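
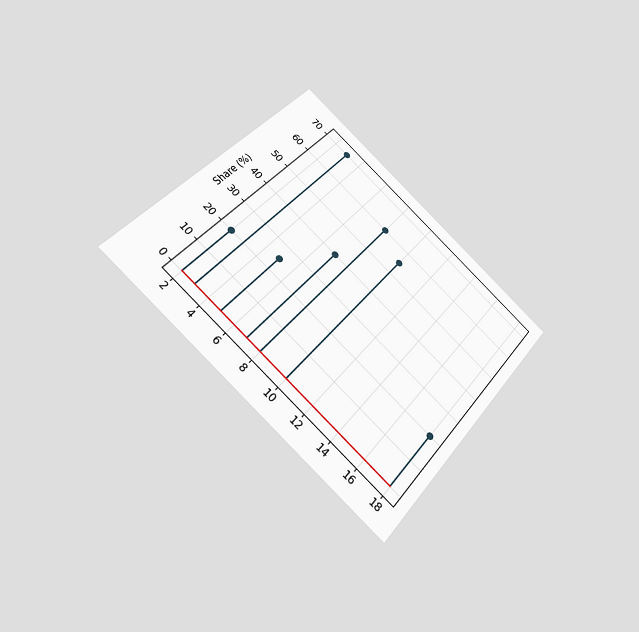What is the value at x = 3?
70%

The chart is tilted about 40° clockwise and viewed slightly from below. The stem at x=3 reaches 70%.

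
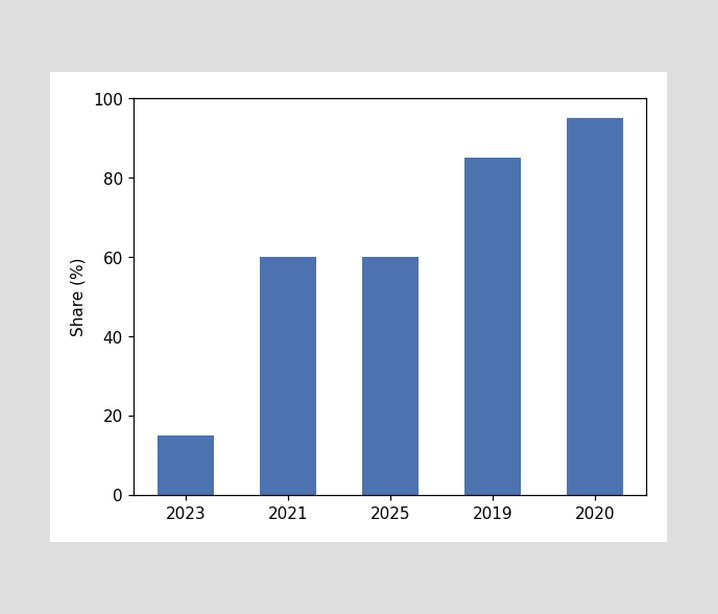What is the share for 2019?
Reading along the chart's y-axis, the 2019 bar reaches 85%.

85%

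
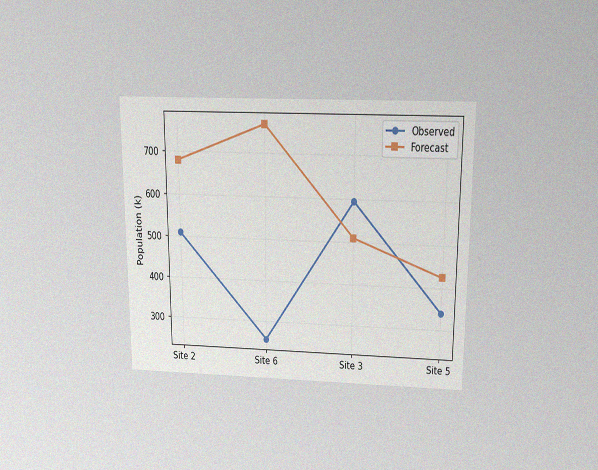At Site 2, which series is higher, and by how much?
The chart is viewed slightly from above, with some photo noise. At Site 2, Forecast sits above the other line by 170k.

Forecast, by 170k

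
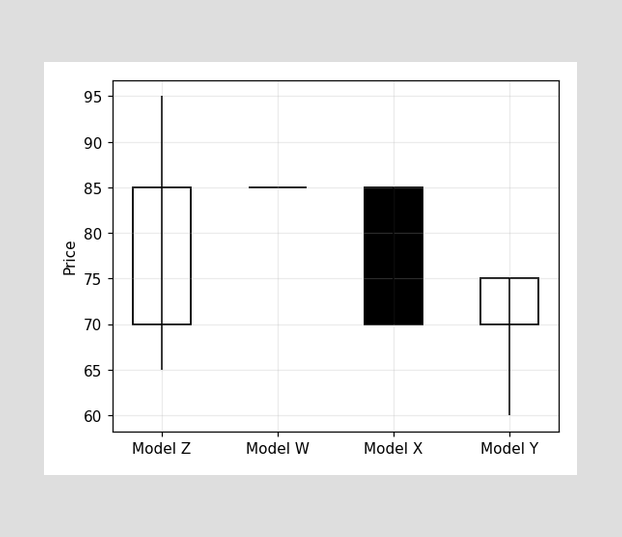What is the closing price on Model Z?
85

The Model Z candle closes at 85.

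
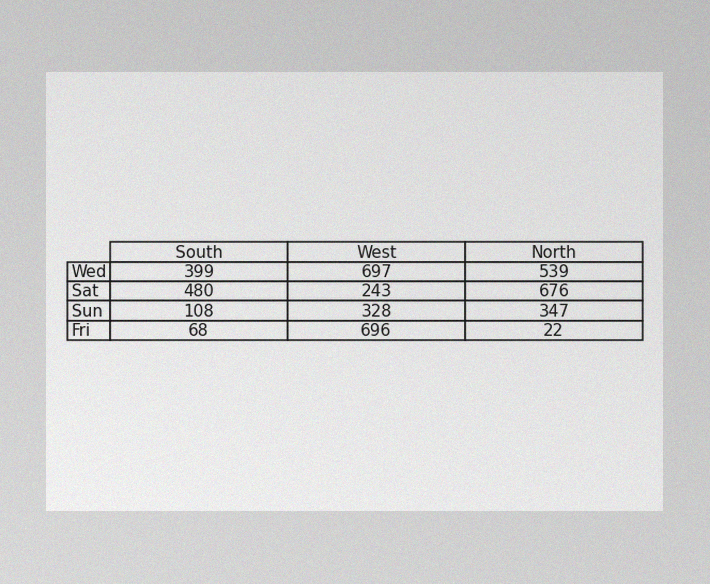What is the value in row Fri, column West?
696

The image has some photo noise and uneven lighting. The (Fri, West) cell reads 696.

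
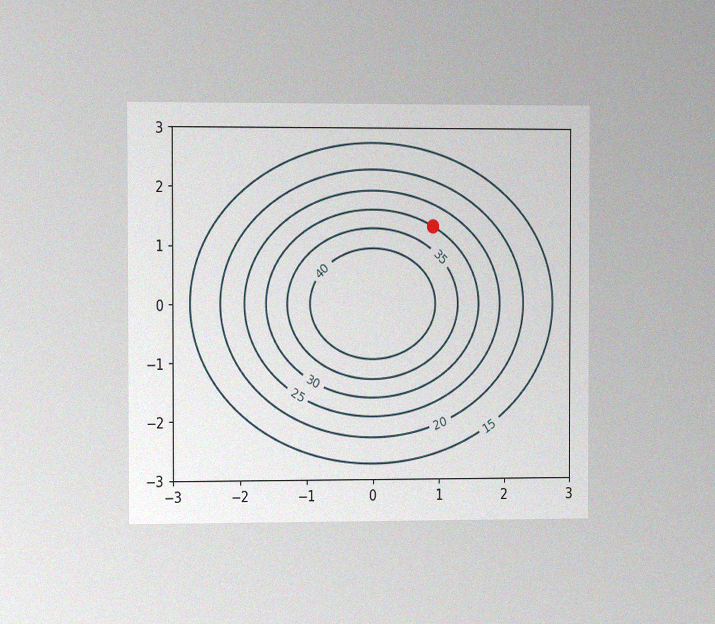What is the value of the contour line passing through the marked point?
The chart is viewed slightly from the left, with some photo noise. The marked point sits on the contour labelled 30.

30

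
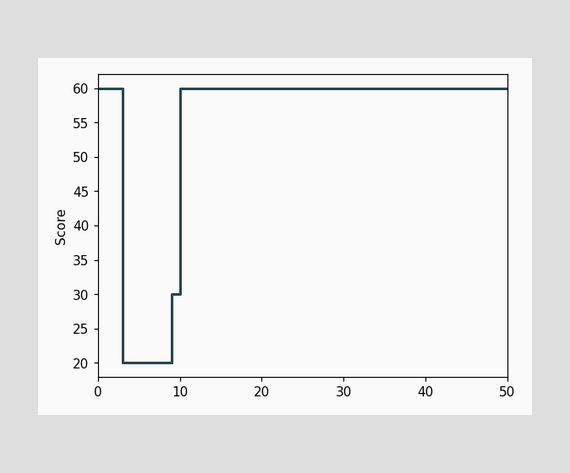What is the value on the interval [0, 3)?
On [0, 3) the step sits at 60.

60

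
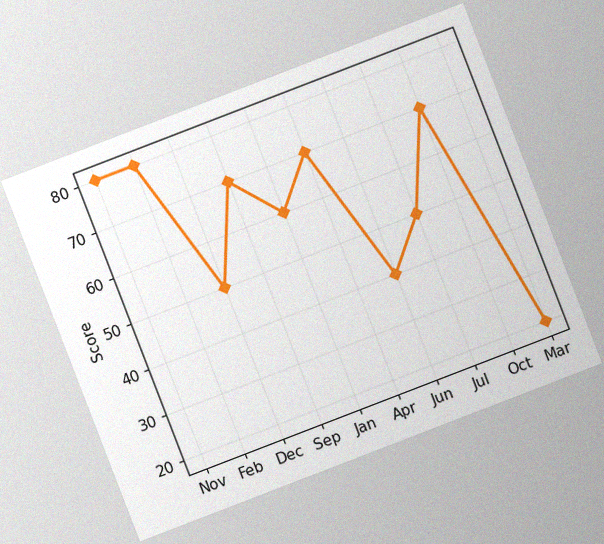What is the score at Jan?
The chart is tilted about 21° counter-clockwise, with some photo noise. At Jan, the line is at 60.

60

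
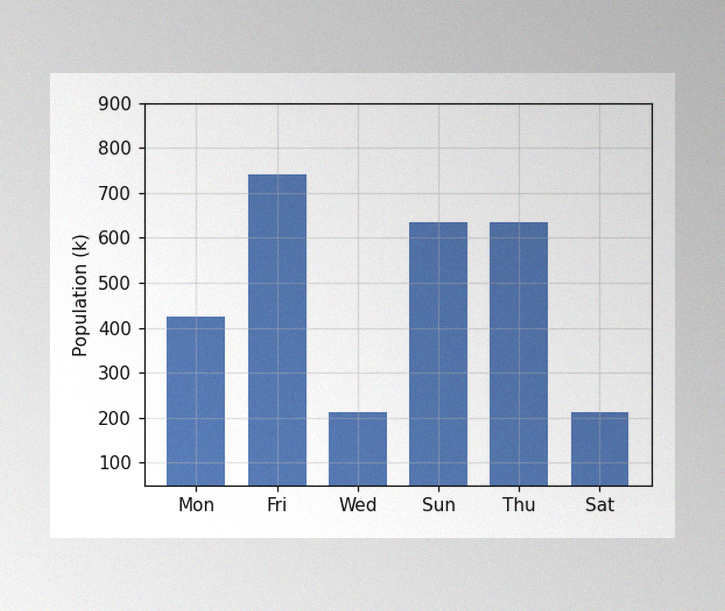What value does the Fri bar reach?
742k

The image has some photo noise and uneven lighting. Reading along the chart's y-axis, the Fri bar reaches 742k.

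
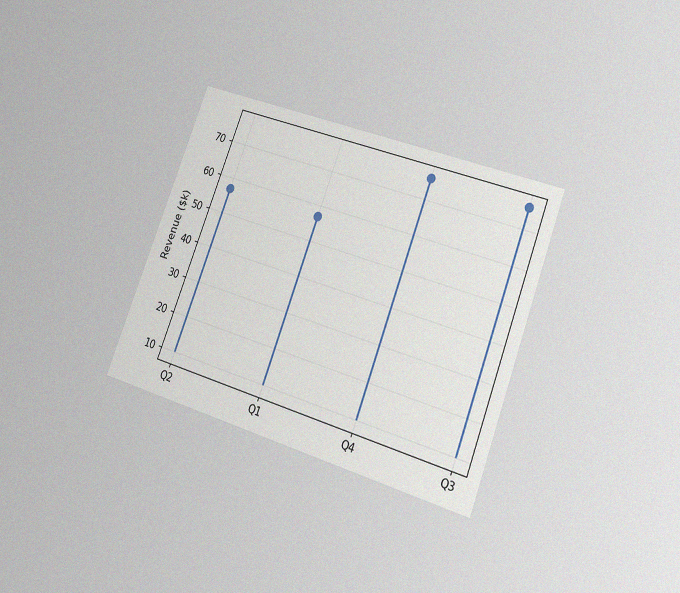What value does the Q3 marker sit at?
$76k

The chart is tilted about 21° clockwise and viewed at a slight angle, with some photo noise. The Q3 marker sits at $76k.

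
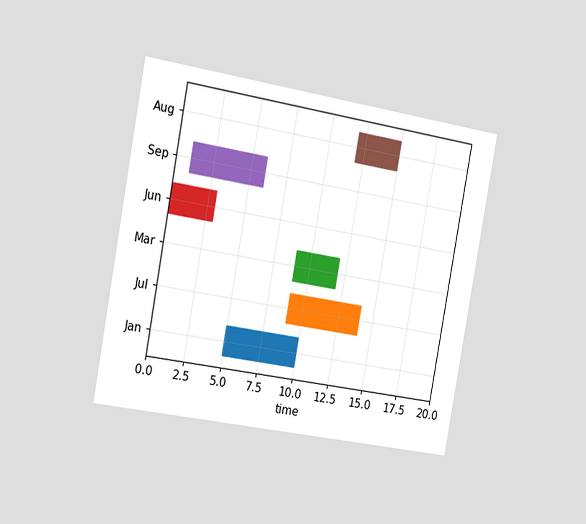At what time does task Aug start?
The chart is tilted about 10° clockwise and viewed slightly from the left. The Aug bar begins at t=12.

12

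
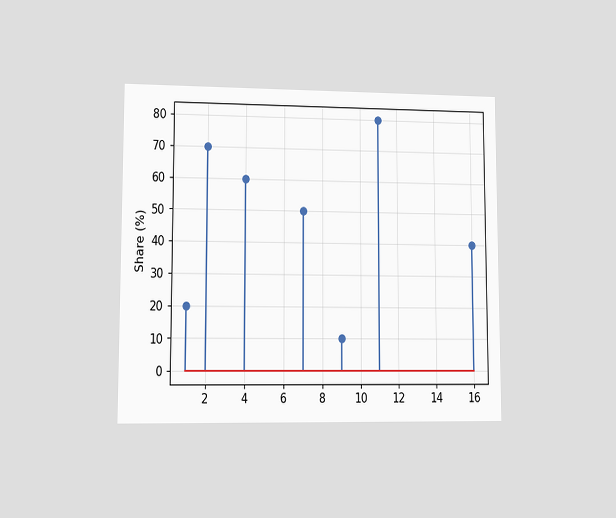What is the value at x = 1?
The chart is viewed at a slight angle. The stem at x=1 reaches 20%.

20%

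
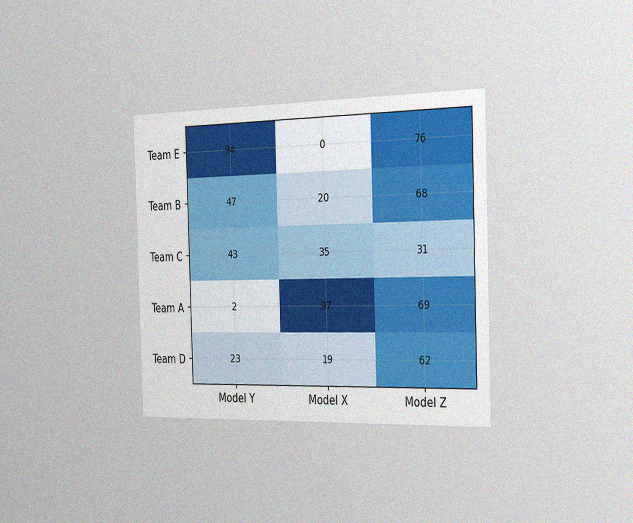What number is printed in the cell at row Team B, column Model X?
20

The chart is viewed slightly from the right, with some photo noise. The (Team B, Model X) cell reads 20.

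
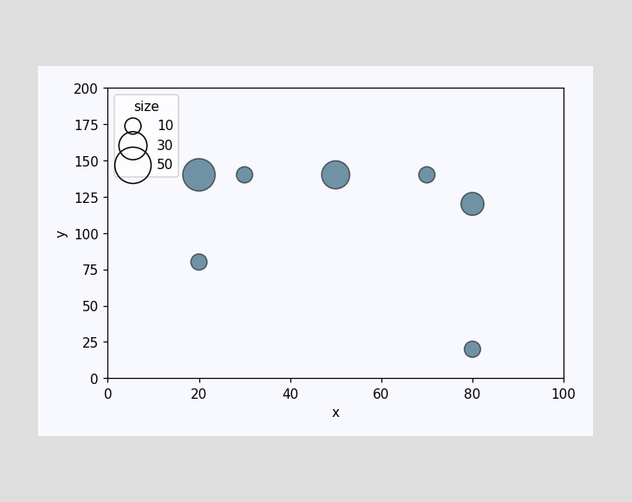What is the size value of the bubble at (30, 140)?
Matching the bubble at (30, 140) against the size legend gives 10.

10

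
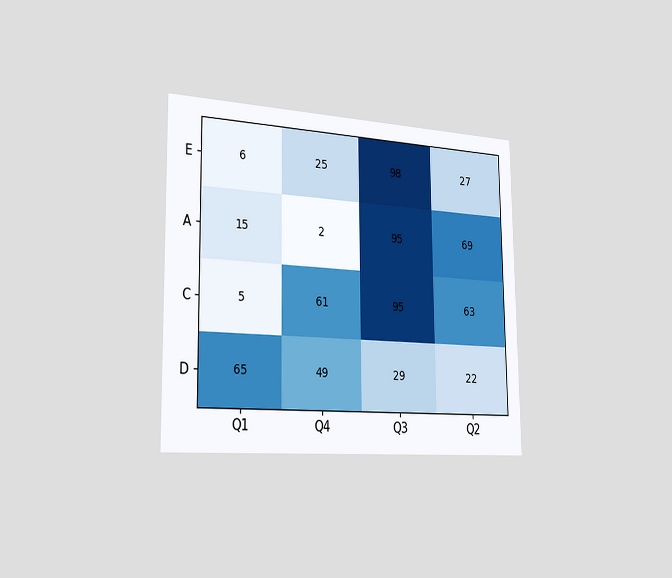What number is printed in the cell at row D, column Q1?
65

The chart is viewed slightly from the left. The (D, Q1) cell reads 65.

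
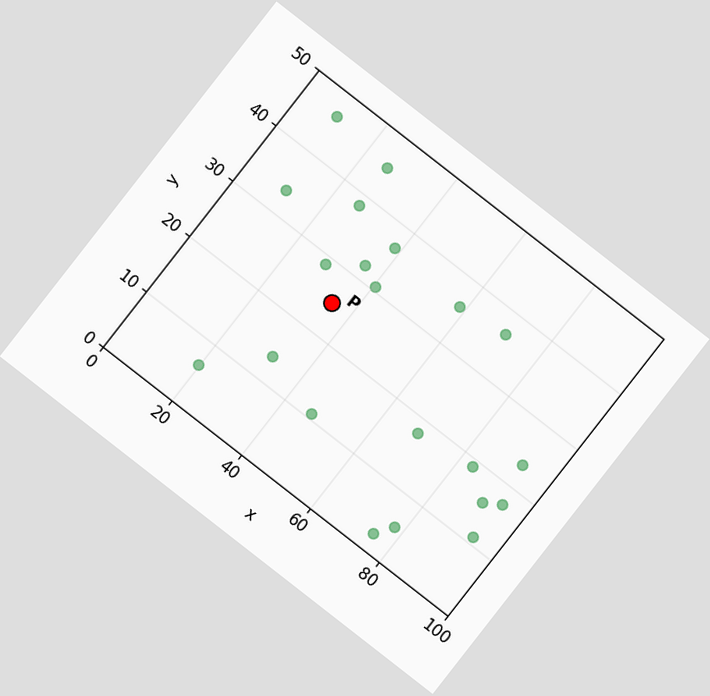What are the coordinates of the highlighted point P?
(35, 25)

The chart is tilted about 38° clockwise. Following the gridlines from P to each axis, P sits at (35, 25).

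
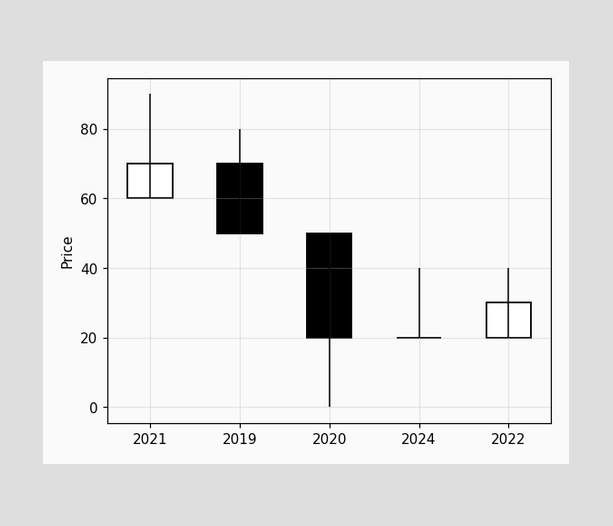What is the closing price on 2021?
70

The 2021 candle closes at 70.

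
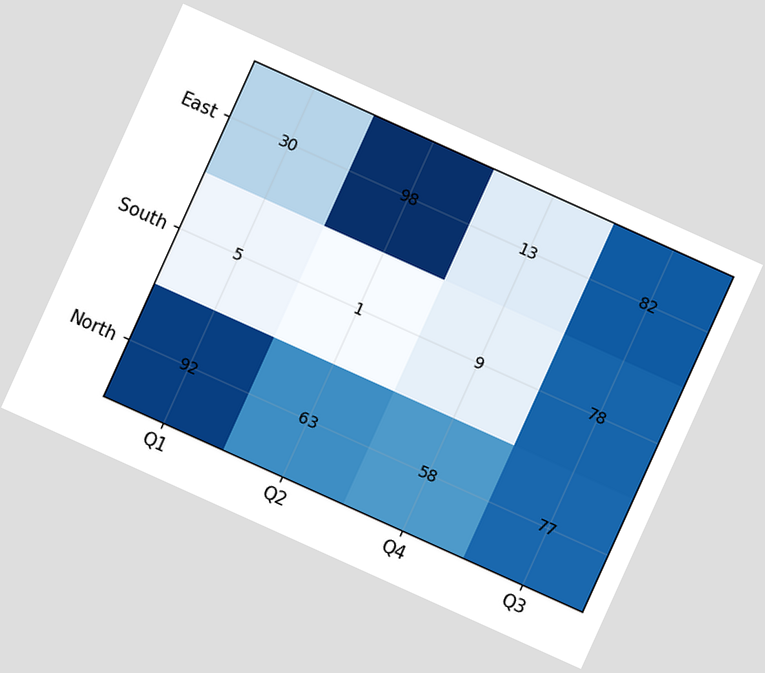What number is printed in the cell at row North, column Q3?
The chart is tilted about 24° clockwise. The (North, Q3) cell reads 77.

77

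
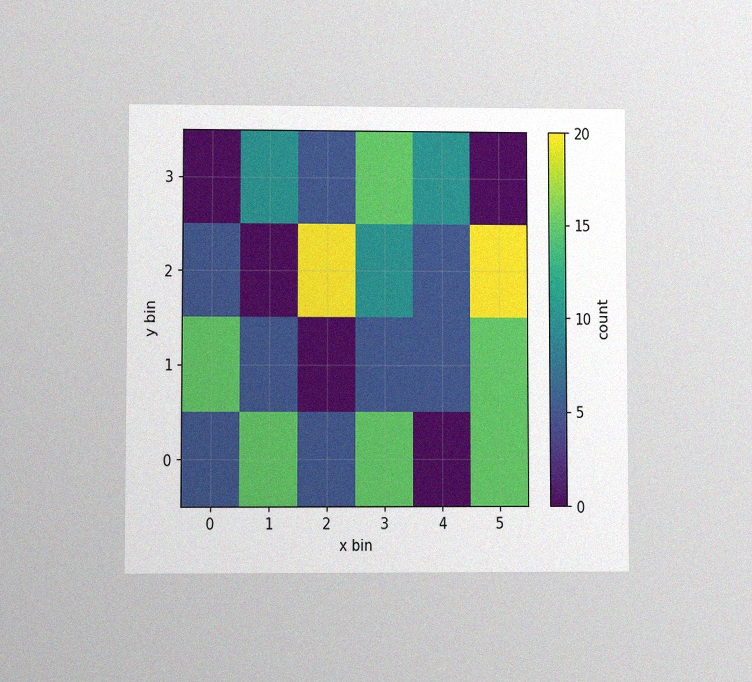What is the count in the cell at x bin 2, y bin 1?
0

The chart is viewed at a slight angle, with some photo noise. Matching the cell (2, 1) against the colorbar gives 0.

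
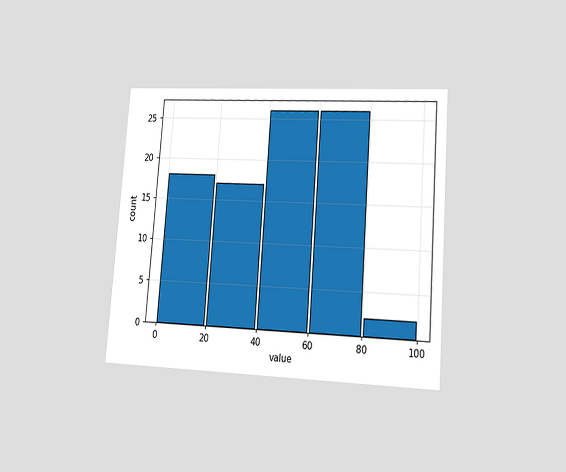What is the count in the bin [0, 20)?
18

The chart is tilted about 4° clockwise and viewed at a slight angle. The [0, 20) bin has height 18.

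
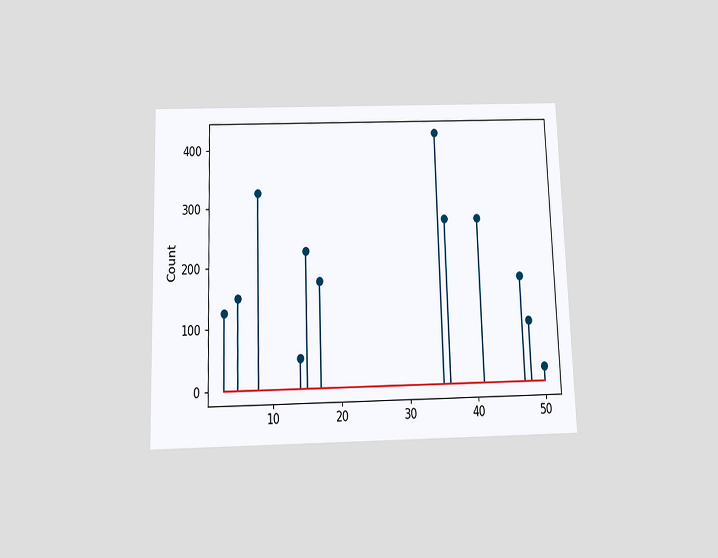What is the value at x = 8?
325

The chart is viewed slightly from below. The stem at x=8 reaches 325.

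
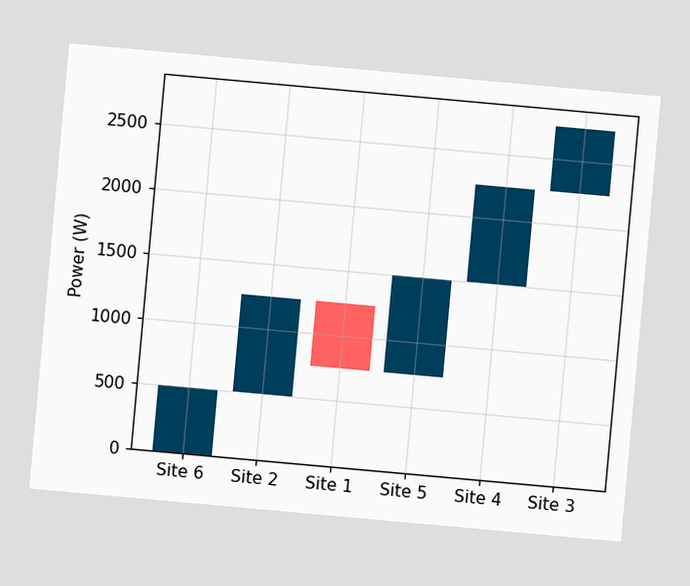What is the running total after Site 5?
The chart is tilted about 5° clockwise. After Site 5 the running total reaches 1500W.

1500W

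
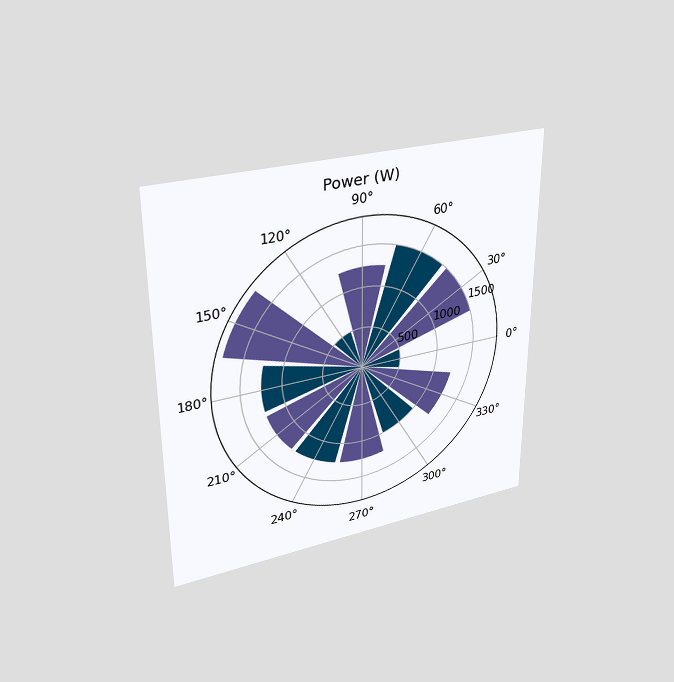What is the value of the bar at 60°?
1500W

The chart is viewed at a slight angle. The bar at 60° reaches 1500W on the radial axis.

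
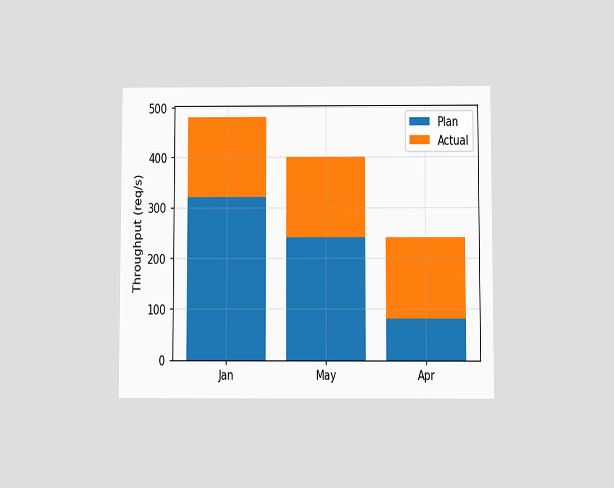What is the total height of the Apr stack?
The chart is viewed slightly from below. The Apr stack's top reaches 240req/s on the y-axis.

240req/s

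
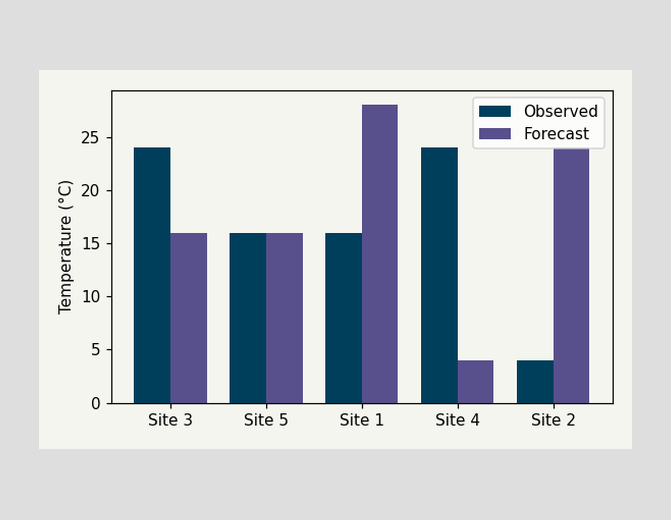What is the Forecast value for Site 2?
The Forecast bar at Site 2 reaches 24°C on the y-axis.

24°C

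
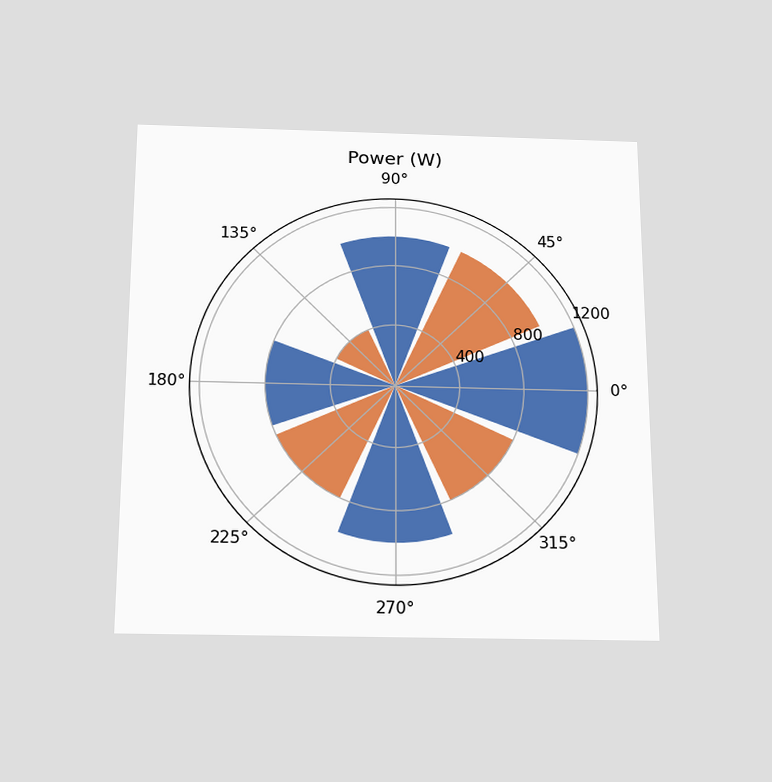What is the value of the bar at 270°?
1000W

The chart is viewed slightly from below. The bar at 270° reaches 1000W on the radial axis.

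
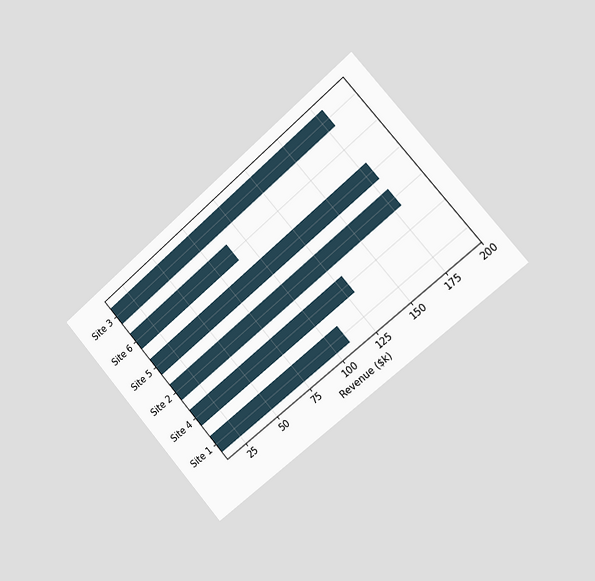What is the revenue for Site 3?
The chart is tilted about 41° counter-clockwise and viewed slightly from the right. Reading along the chart's x-axis, the Site 3 bar reaches $180k.

$180k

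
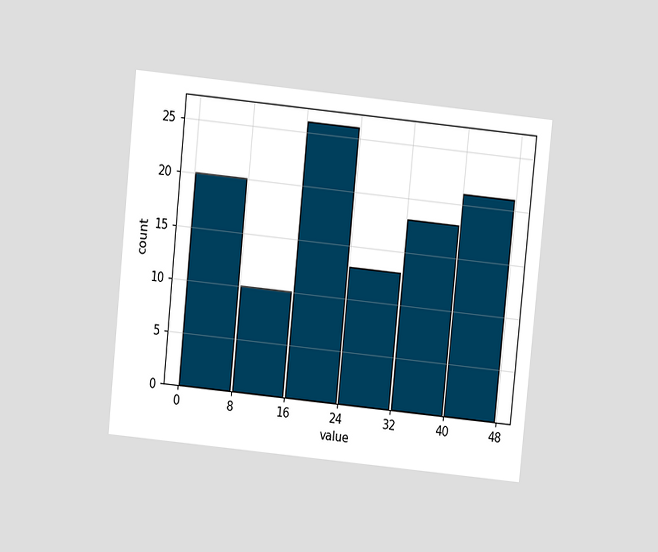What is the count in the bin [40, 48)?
21

The chart is tilted about 6° clockwise and viewed at a slight angle. The [40, 48) bin has height 21.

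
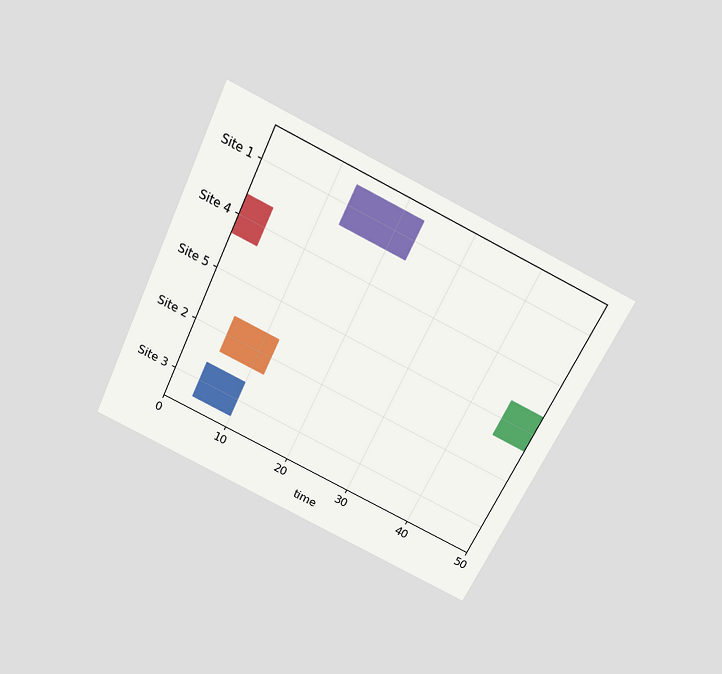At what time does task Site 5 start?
The chart is tilted about 26° clockwise and viewed slightly from above. The Site 5 bar begins at t=45.

45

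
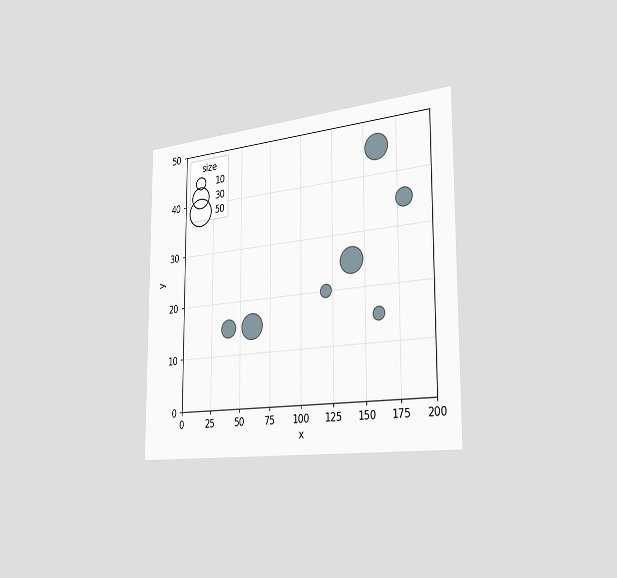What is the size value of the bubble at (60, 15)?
40

The chart is viewed slightly from the right. Matching the bubble at (60, 15) against the size legend gives 40.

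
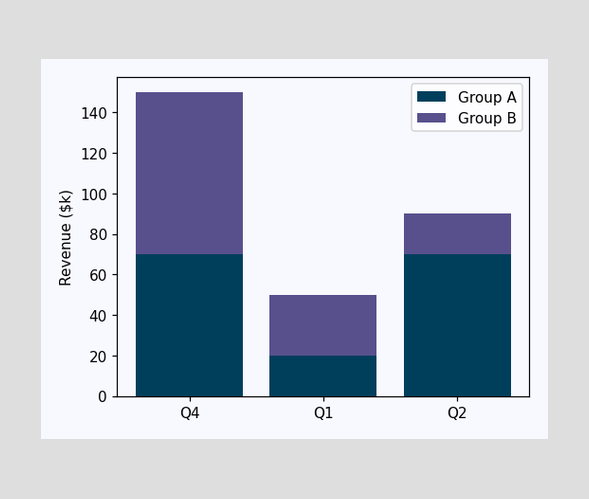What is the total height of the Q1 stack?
The Q1 stack's top reaches $50k on the y-axis.

$50k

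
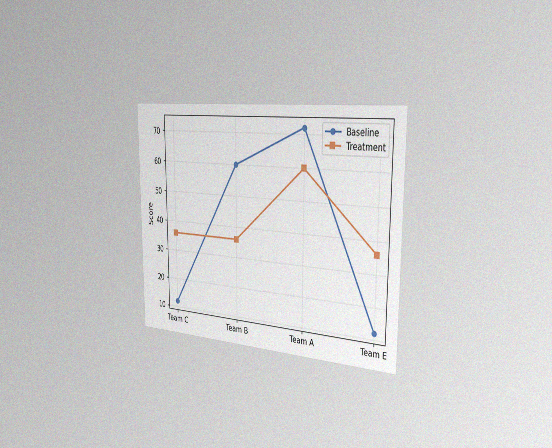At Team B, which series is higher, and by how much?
The chart is viewed slightly from the right, with some photo noise. At Team B, Baseline sits above the other line by 24.

Baseline, by 24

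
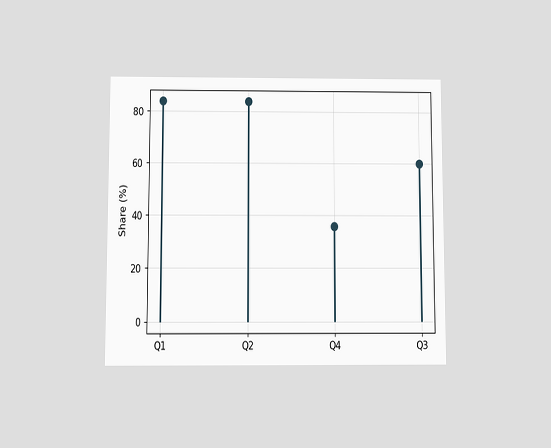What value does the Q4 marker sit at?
36%

The chart is viewed slightly from below. The Q4 marker sits at 36%.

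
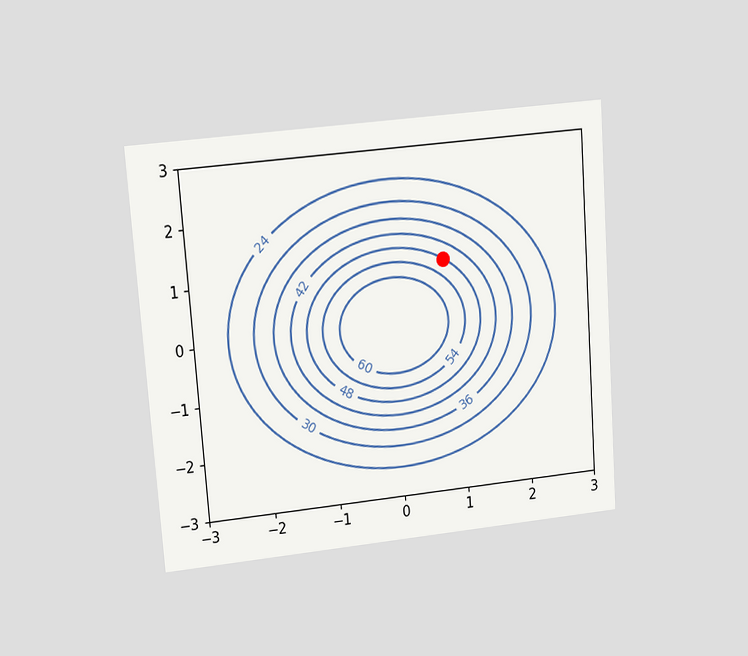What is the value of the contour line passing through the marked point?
48

The chart is tilted about 4° counter-clockwise and viewed at a slight angle. The marked point sits on the contour labelled 48.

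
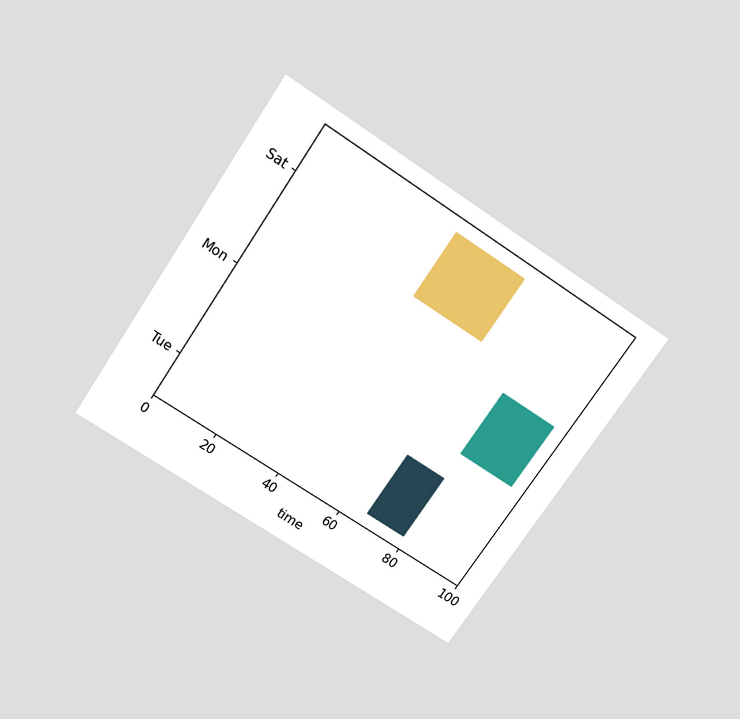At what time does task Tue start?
The chart is tilted about 34° clockwise and viewed slightly from above. The Tue bar begins at t=67.

67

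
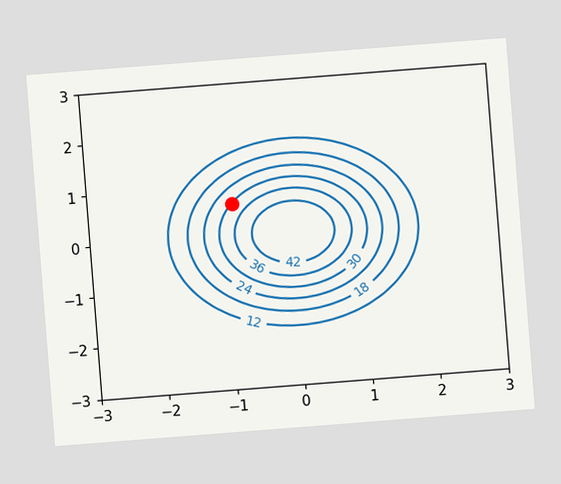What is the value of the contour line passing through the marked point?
30

The chart is tilted about 4° counter-clockwise. The marked point sits on the contour labelled 30.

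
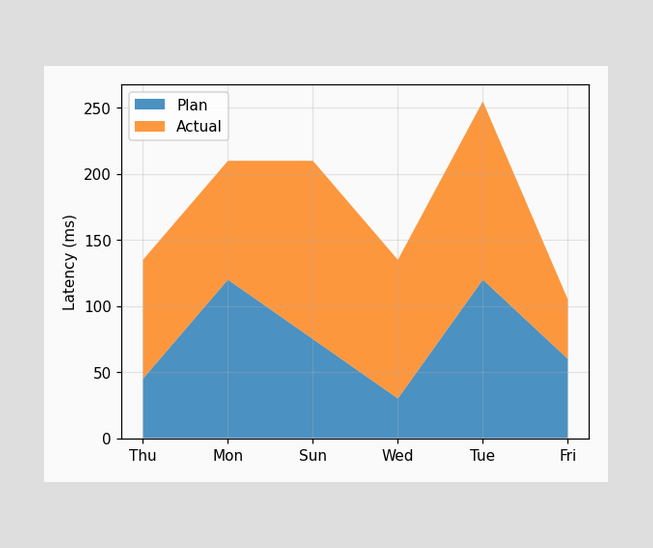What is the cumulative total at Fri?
105ms

The stacked total at Fri reaches 105ms.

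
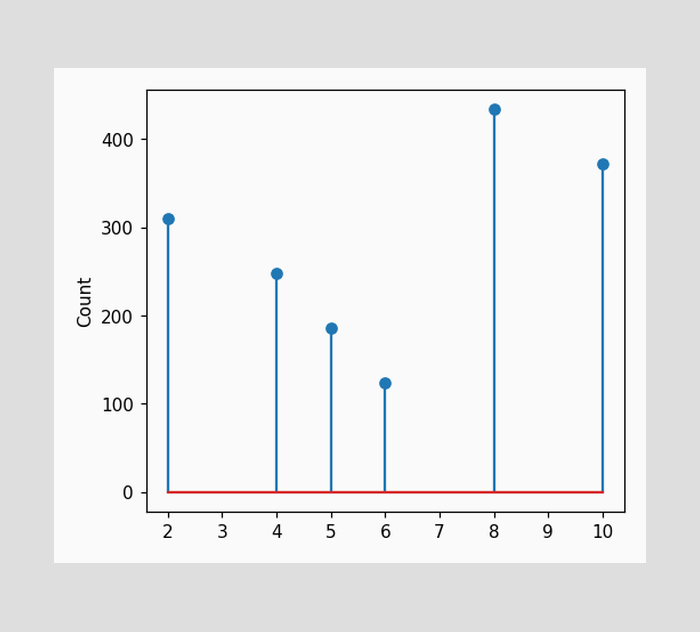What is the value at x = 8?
434

The stem at x=8 reaches 434.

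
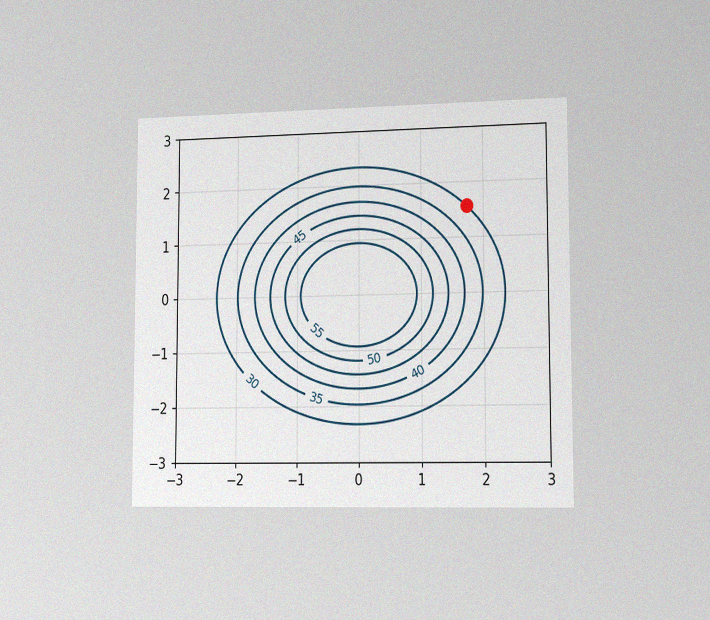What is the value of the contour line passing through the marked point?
30

The chart is viewed slightly from the right, with some photo noise. The marked point sits on the contour labelled 30.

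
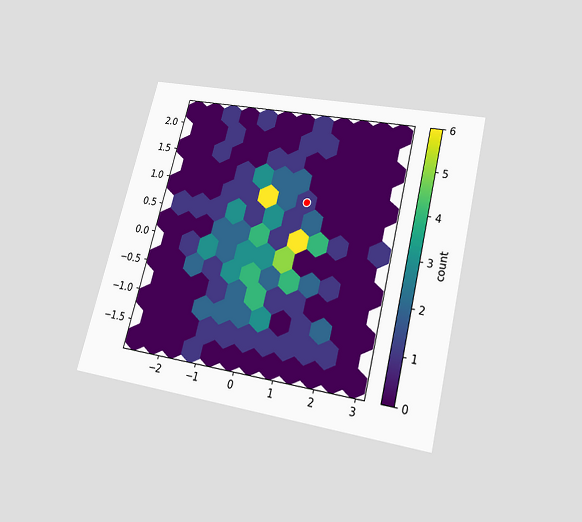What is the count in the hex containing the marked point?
1

The chart is tilted about 14° clockwise and viewed slightly from below. The marked hex reads 1 on the colorbar.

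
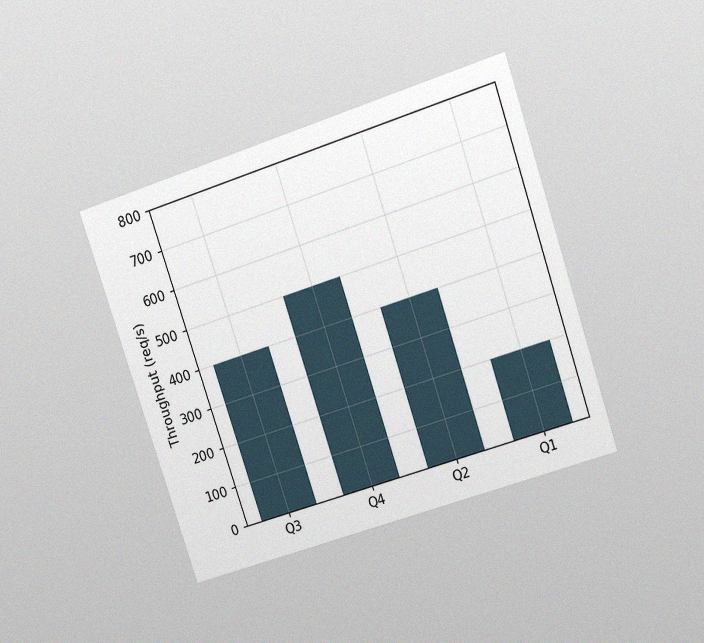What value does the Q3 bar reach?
The chart is tilted about 18° counter-clockwise and viewed at a slight angle, with some photo noise. Reading along the chart's y-axis, the Q3 bar reaches 400req/s.

400req/s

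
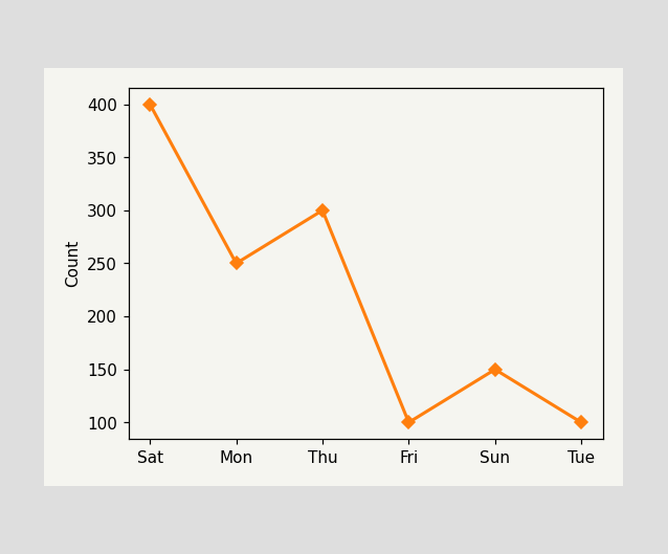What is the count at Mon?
250

At Mon, the line is at 250.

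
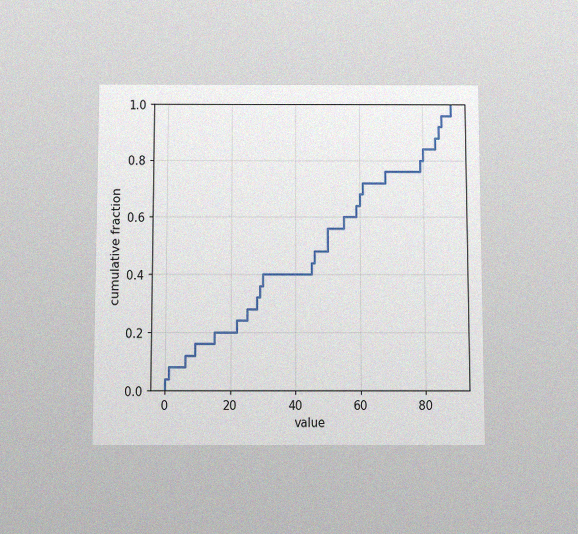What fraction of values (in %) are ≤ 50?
56%

The chart is viewed slightly from below, with some photo noise. At x=50 the ECDF step is at 56%.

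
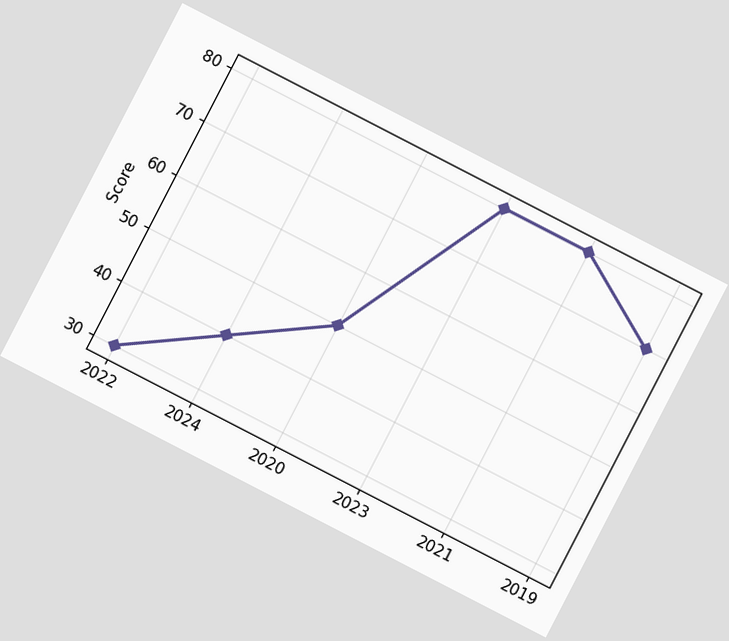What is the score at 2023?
80

The chart is tilted about 27° clockwise. At 2023, the line is at 80.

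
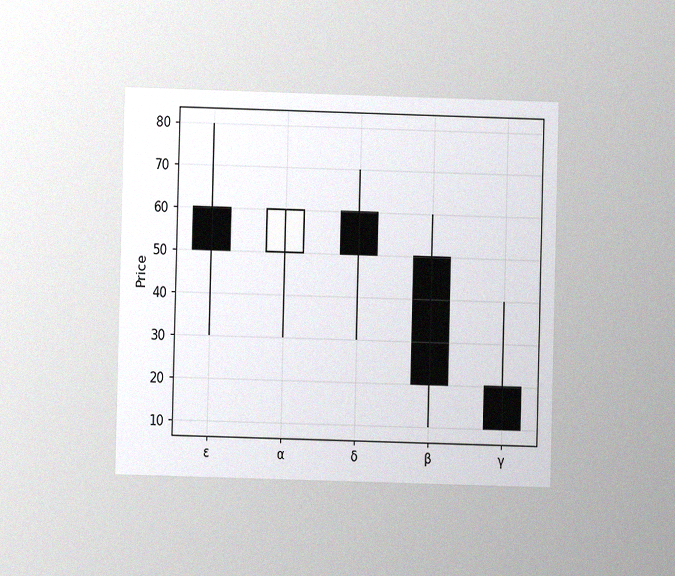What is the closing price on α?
The chart is viewed at a slight angle, with some photo noise. The α candle closes at 60.

60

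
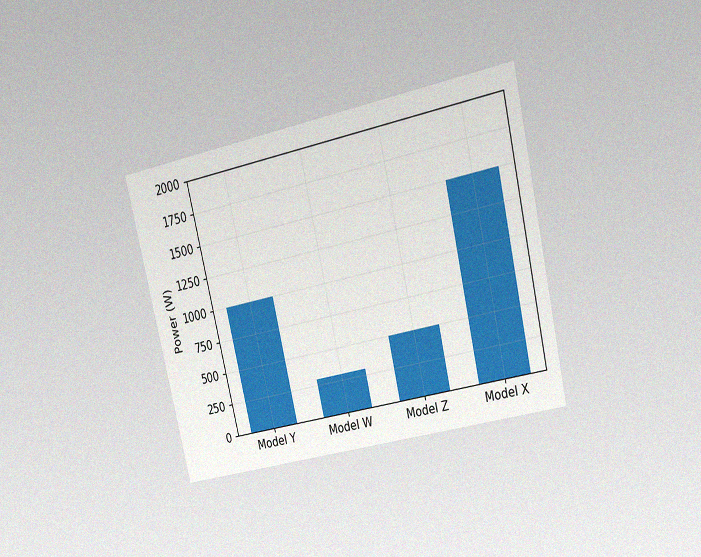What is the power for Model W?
300W

The chart is tilted about 13° counter-clockwise and viewed at a slight angle, with some photo noise. Reading along the chart's y-axis, the Model W bar reaches 300W.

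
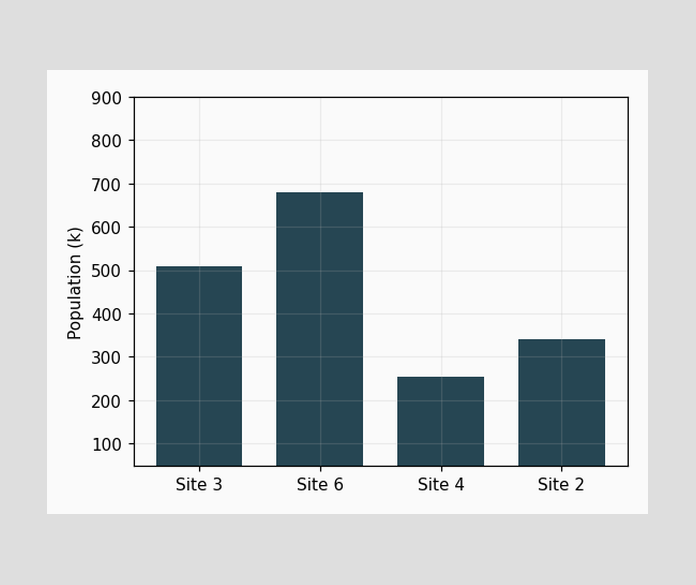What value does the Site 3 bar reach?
Reading along the chart's y-axis, the Site 3 bar reaches 510k.

510k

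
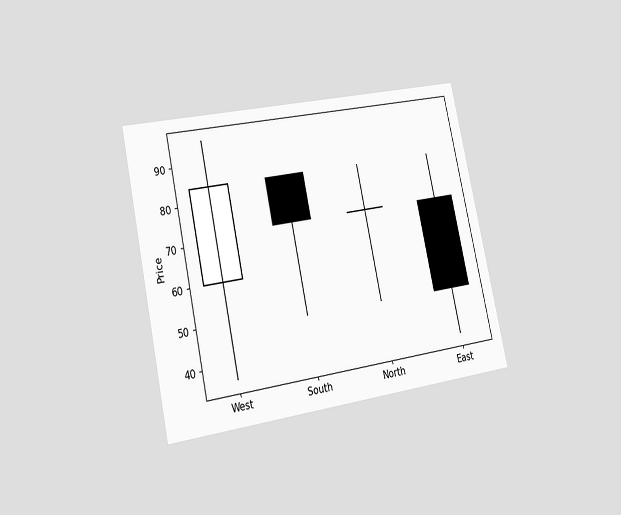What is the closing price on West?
84

The chart is tilted about 12° counter-clockwise and viewed slightly from the left. The West candle closes at 84.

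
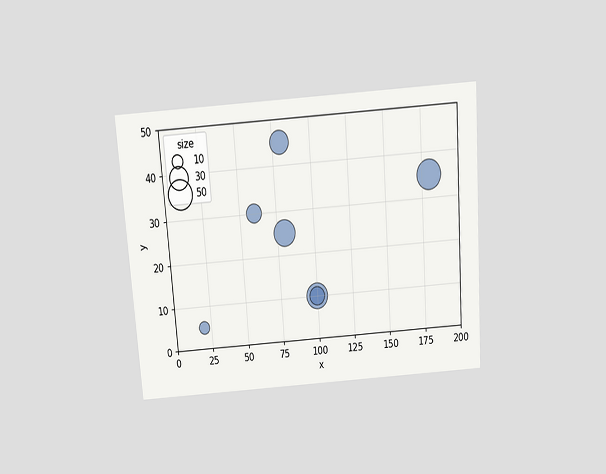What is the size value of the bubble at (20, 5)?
10

The chart is tilted about 4° counter-clockwise and viewed slightly from above. Matching the bubble at (20, 5) against the size legend gives 10.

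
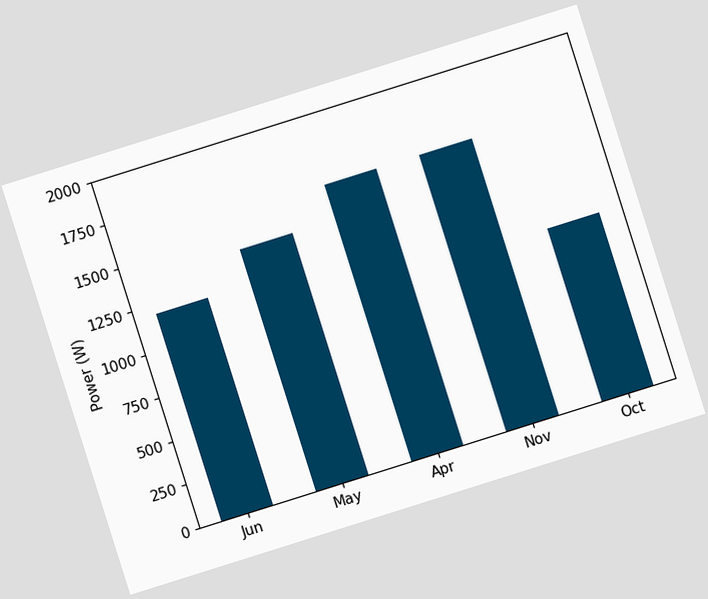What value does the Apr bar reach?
1600W

The chart is tilted about 17° counter-clockwise. Reading along the chart's y-axis, the Apr bar reaches 1600W.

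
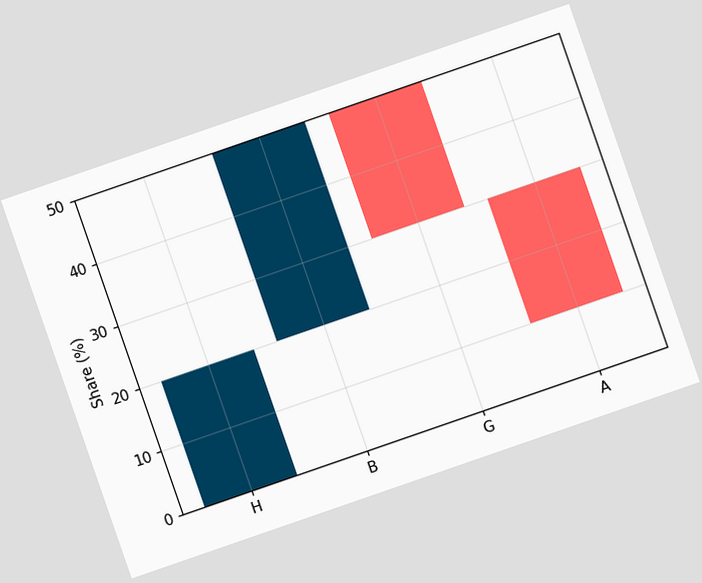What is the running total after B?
50%

The chart is tilted about 19° counter-clockwise. After B the running total reaches 50%.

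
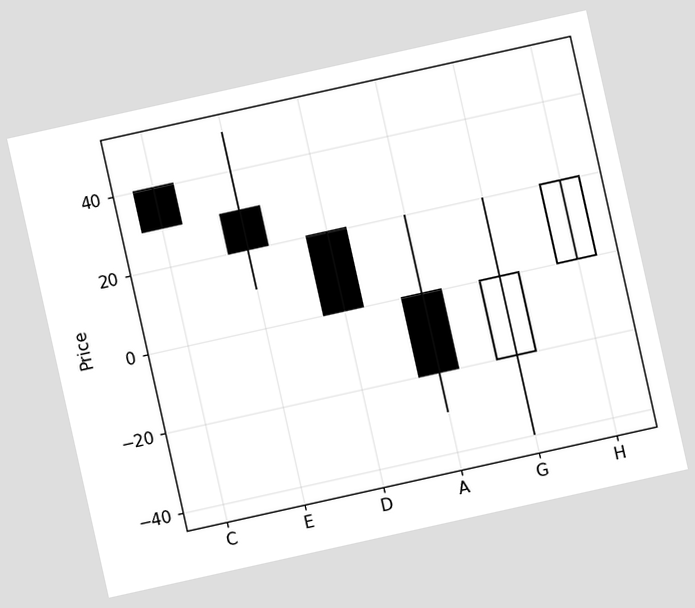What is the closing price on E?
20

The chart is tilted about 13° counter-clockwise. The E candle closes at 20.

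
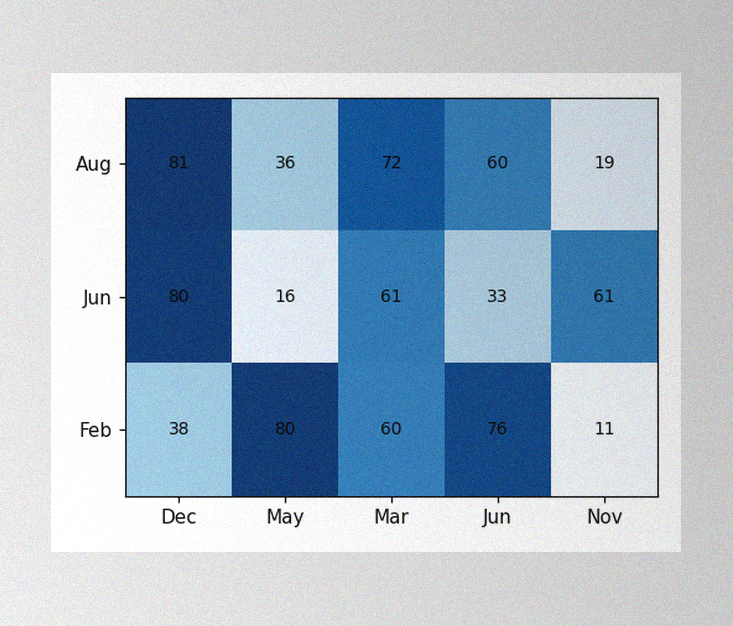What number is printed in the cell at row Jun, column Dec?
The image has some photo noise and uneven lighting. The (Jun, Dec) cell reads 80.

80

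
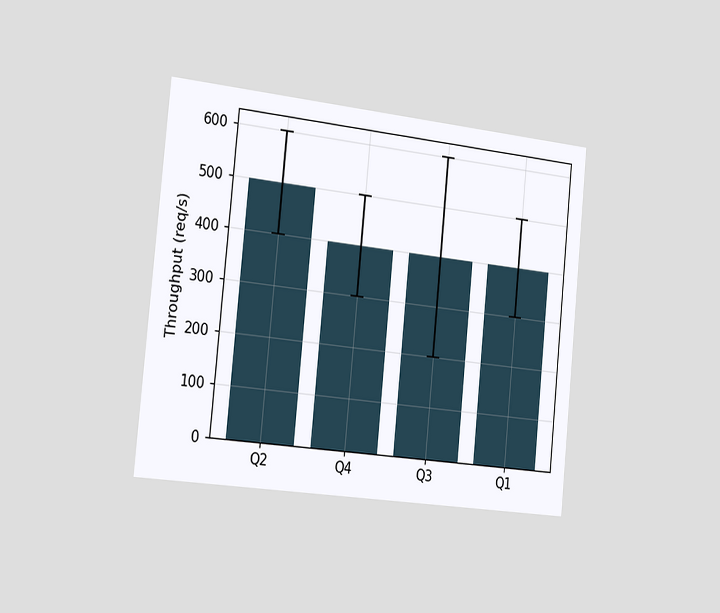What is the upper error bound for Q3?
600req/s

The chart is tilted about 6° clockwise and viewed slightly from the left. The Q3 bar's upper whisker reaches 600req/s.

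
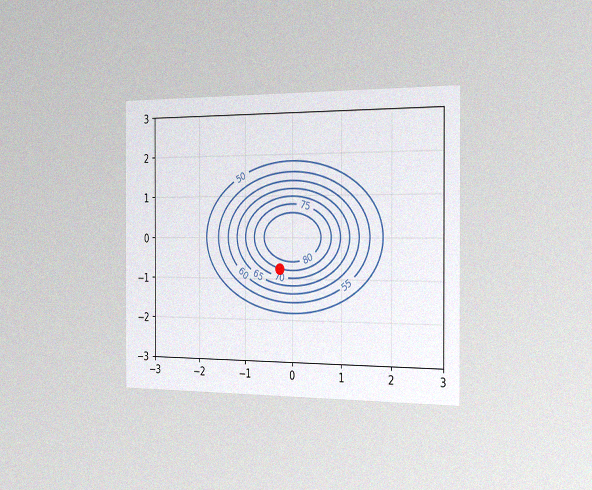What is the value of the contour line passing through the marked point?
The chart is viewed slightly from the right, with some photo noise. The marked point sits on the contour labelled 75.

75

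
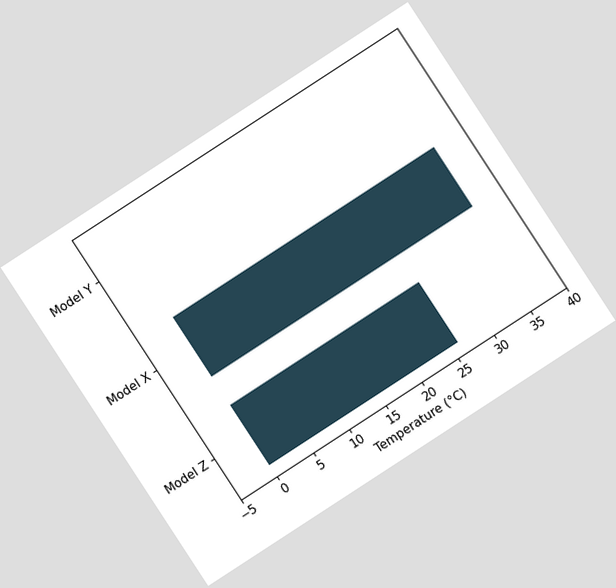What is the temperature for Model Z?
26°C

The chart is tilted about 33° counter-clockwise. Reading along the chart's x-axis, the Model Z bar reaches 26°C.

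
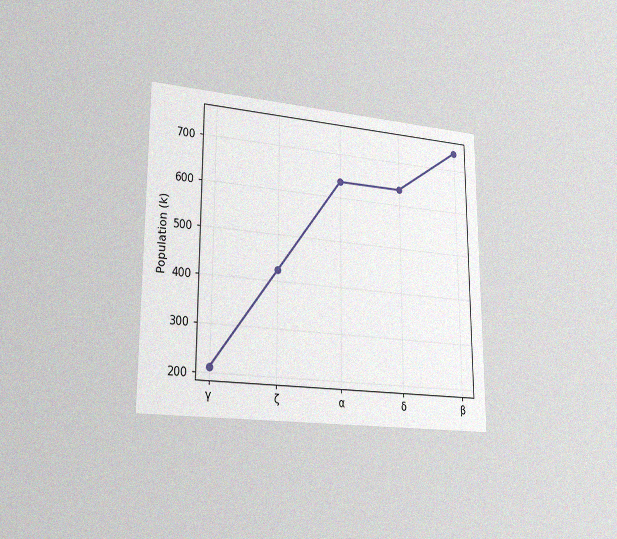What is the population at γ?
212k

The chart is viewed slightly from the left, with some photo noise. At γ, the line is at 212k.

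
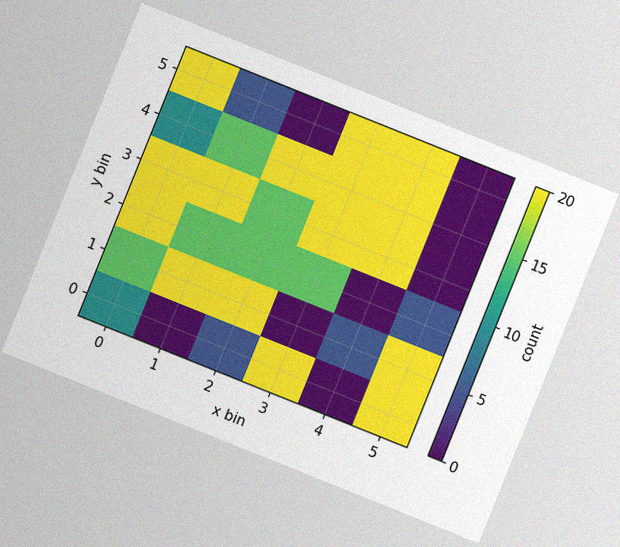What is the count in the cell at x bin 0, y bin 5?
20

The chart is tilted about 22° clockwise, with some photo noise. Matching the cell (0, 5) against the colorbar gives 20.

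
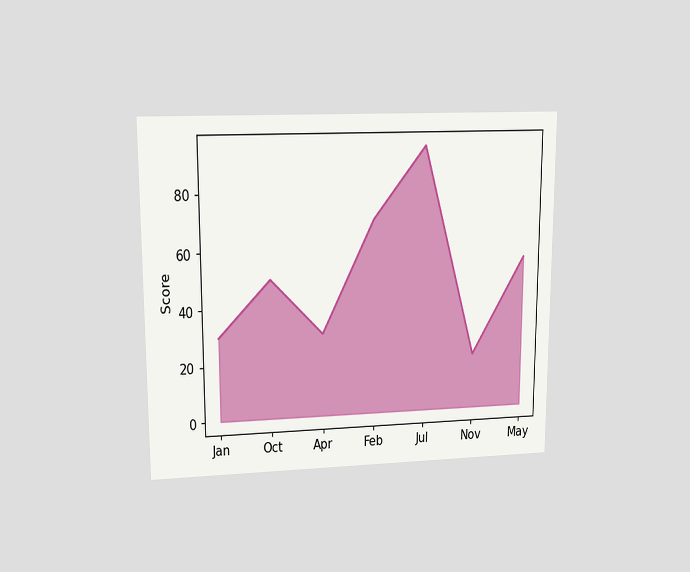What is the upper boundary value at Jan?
The chart is viewed at a slight angle. At Jan the upper boundary is at 30.

30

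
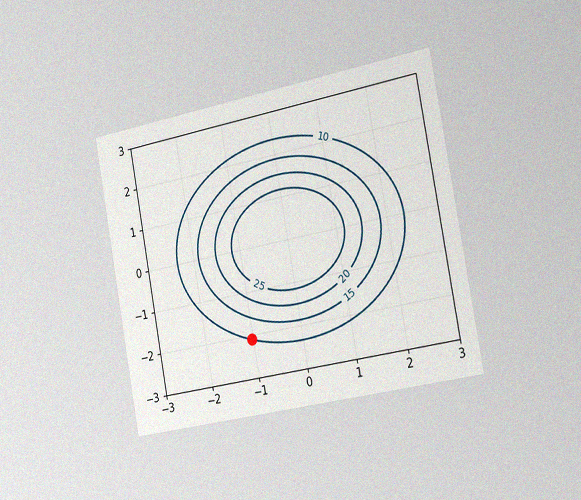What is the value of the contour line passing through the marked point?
10

The chart is tilted about 10° counter-clockwise and viewed slightly from the right, with some photo noise. The marked point sits on the contour labelled 10.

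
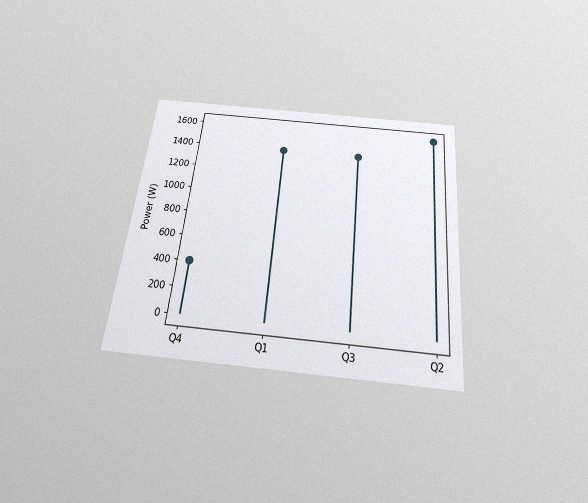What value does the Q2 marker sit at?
The chart is tilted about 6° clockwise and viewed slightly from below, with some photo noise. The Q2 marker sits at 1600W.

1600W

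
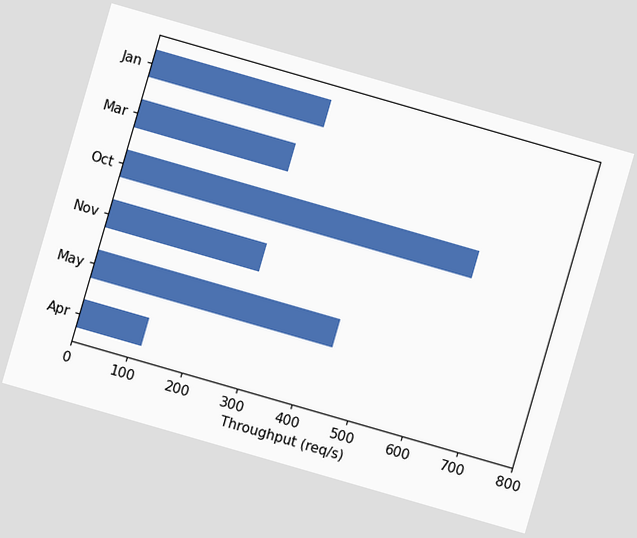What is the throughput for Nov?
The chart is tilted about 16° clockwise. Reading along the chart's x-axis, the Nov bar reaches 280req/s.

280req/s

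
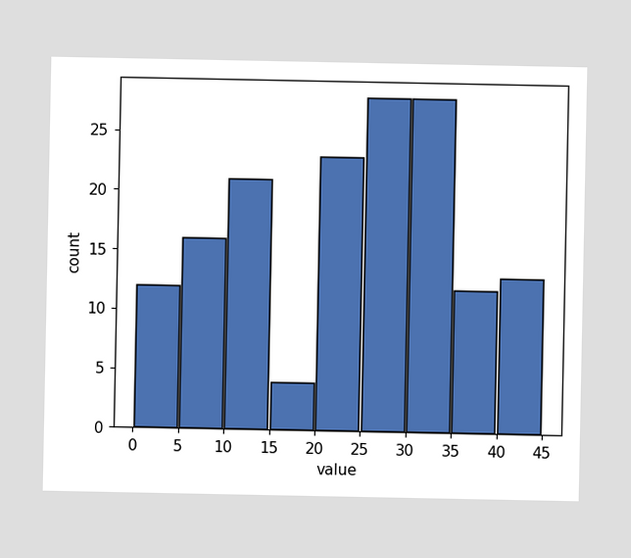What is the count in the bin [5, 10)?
16

The [5, 10) bin has height 16.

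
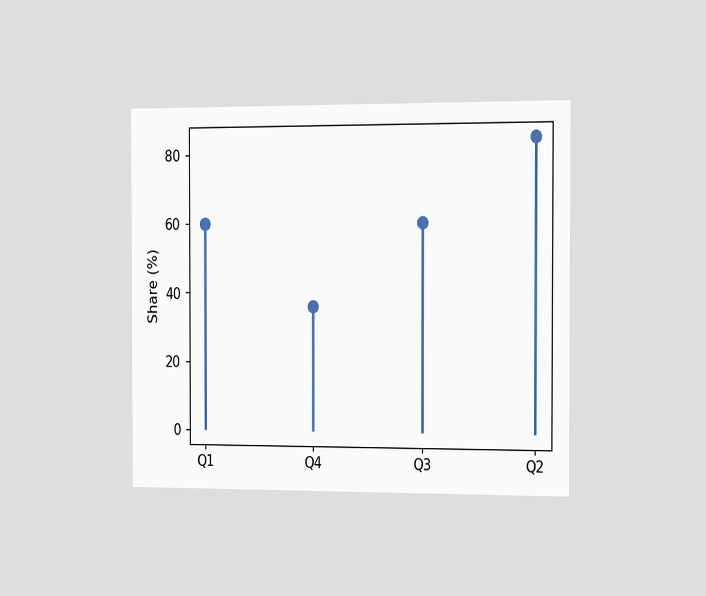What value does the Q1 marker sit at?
The chart is viewed slightly from the right. The Q1 marker sits at 60%.

60%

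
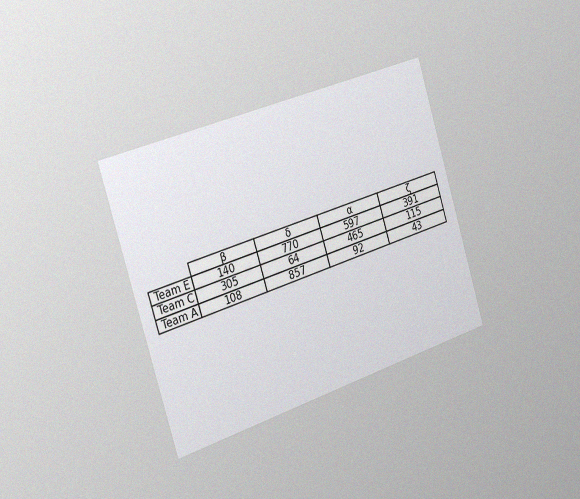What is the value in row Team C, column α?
The chart is tilted about 17° counter-clockwise and viewed slightly from the left, with some photo noise. The (Team C, α) cell reads 465.

465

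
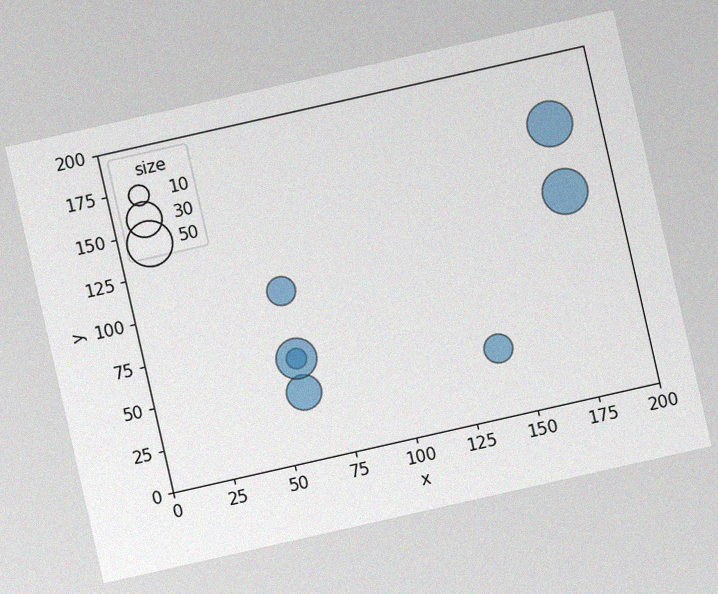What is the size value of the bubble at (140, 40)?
20

The chart is tilted about 13° counter-clockwise, with some photo noise. Matching the bubble at (140, 40) against the size legend gives 20.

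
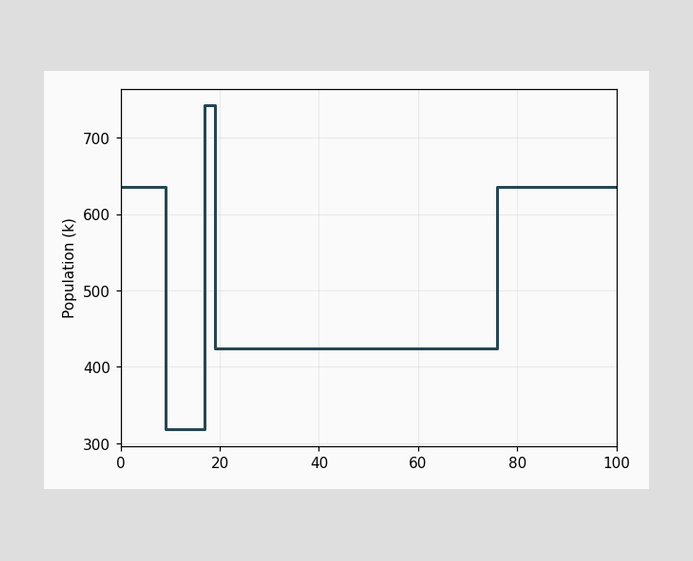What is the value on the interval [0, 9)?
636k

On [0, 9) the step sits at 636k.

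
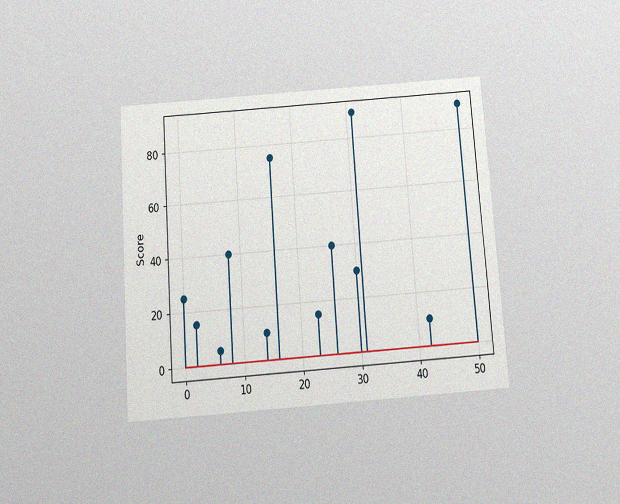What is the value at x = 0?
The chart is tilted about 4° counter-clockwise and viewed slightly from below, with some photo noise. The stem at x=0 reaches 25.

25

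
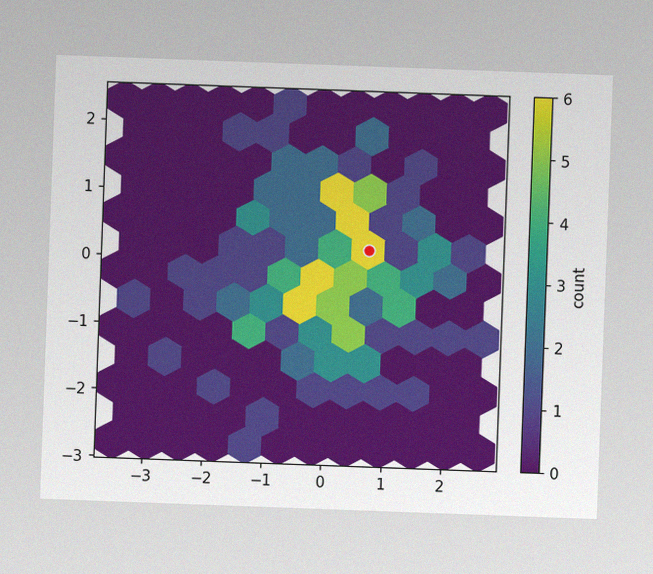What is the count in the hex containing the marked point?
6

The chart is tilted about 2° clockwise, with some photo noise. The marked hex reads 6 on the colorbar.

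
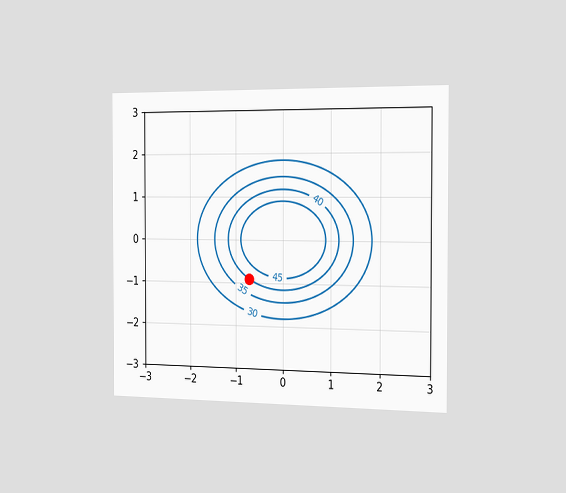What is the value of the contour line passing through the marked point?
40

The chart is viewed slightly from the right. The marked point sits on the contour labelled 40.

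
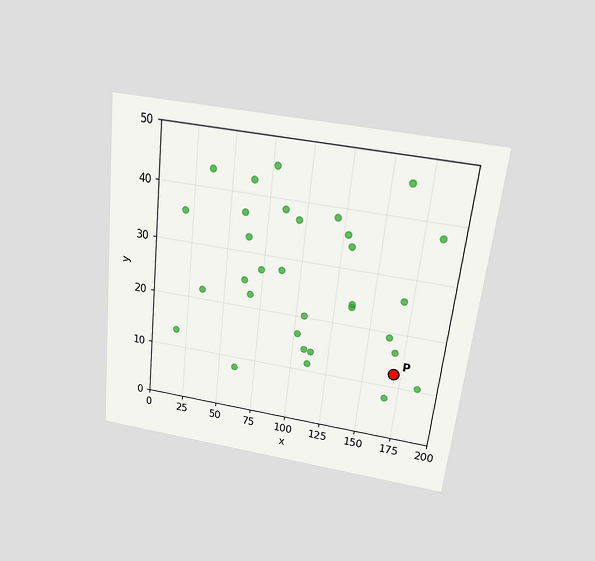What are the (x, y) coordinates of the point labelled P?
(170, 12.5)

The chart is tilted about 6° clockwise and viewed slightly from above. Following the gridlines from P to each axis, P sits at (170, 12.5).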